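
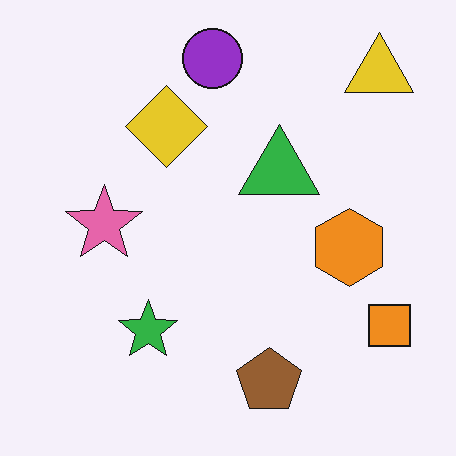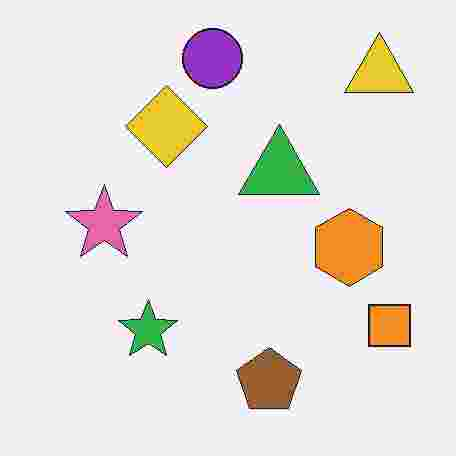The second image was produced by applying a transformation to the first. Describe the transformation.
It was degraded with heavy JPEG compression.

Blocky 8×8 compression artifacts appear around shape edges and the flat background shows ringing — characteristic JPEG degradation.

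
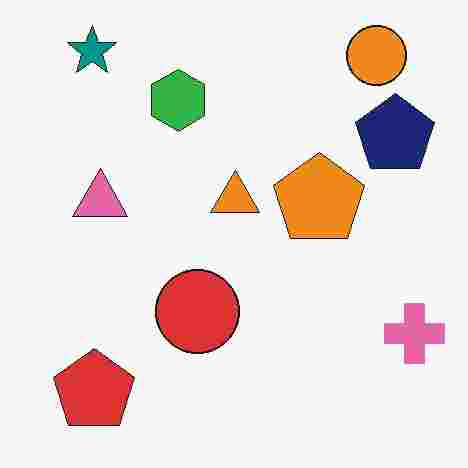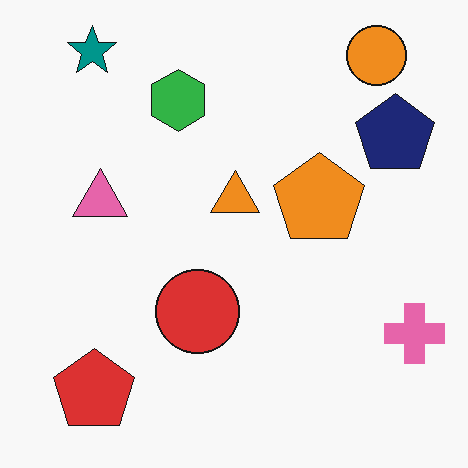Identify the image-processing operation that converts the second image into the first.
The first image is the second heavily JPEG-compressed with obvious blocking artifacts.

Blocky 8×8 compression artifacts appear around shape edges and the flat background shows ringing — characteristic JPEG degradation.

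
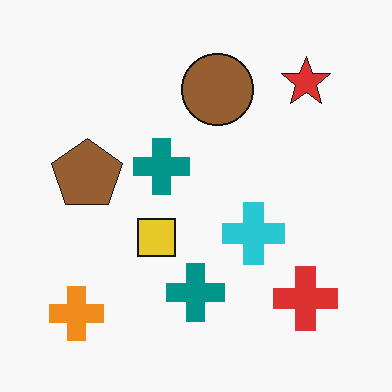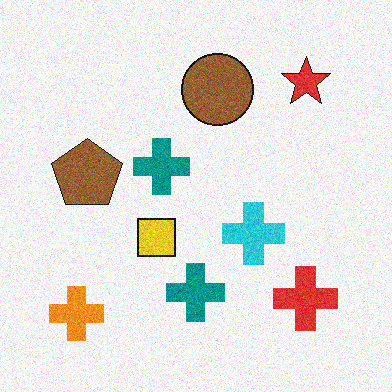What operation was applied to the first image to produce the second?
The image was degraded with moderate additive noise.

Random speckle covers the whole image, including the flat background.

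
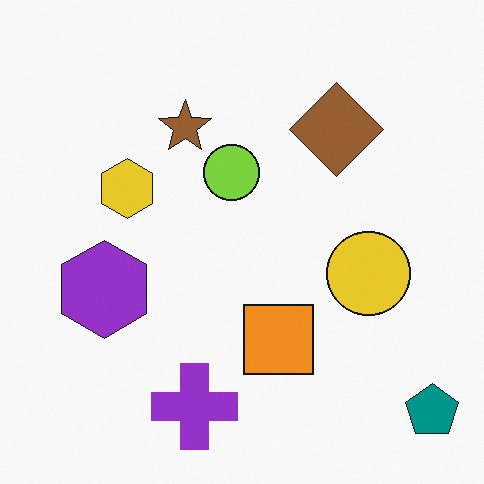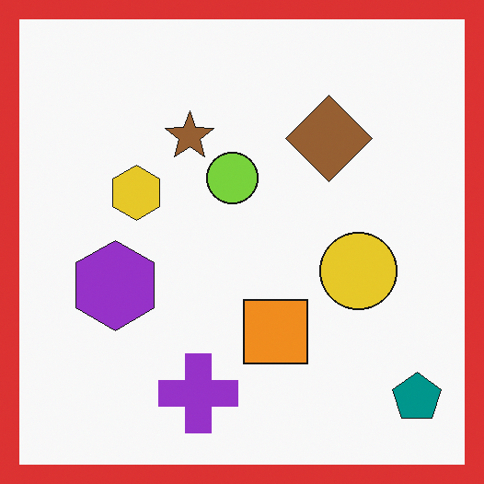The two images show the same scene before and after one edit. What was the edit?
The second image is the first framed with a red border.

A solid red frame runs around the edge of the second image, with the content slightly shrunk inside it.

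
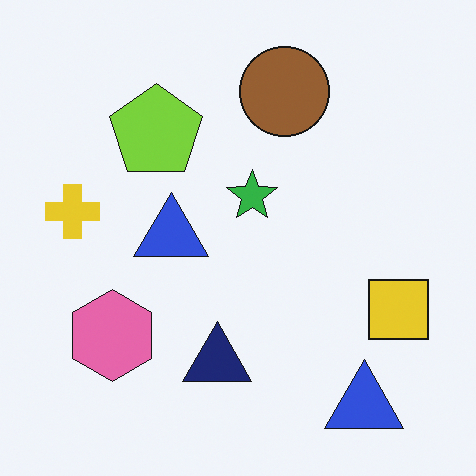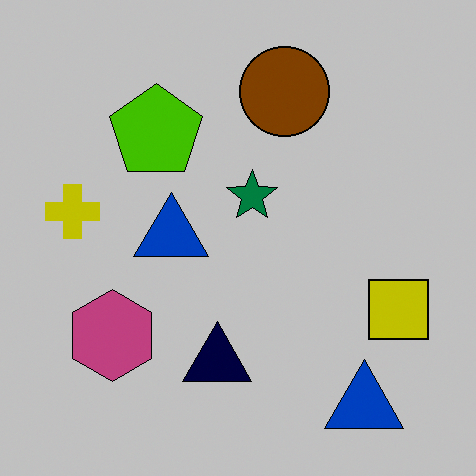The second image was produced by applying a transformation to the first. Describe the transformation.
The transformation is: aggressively posterized.

Each flat color has snapped to a coarser quantized level — most visibly, the near-white background has dropped to a flat grey.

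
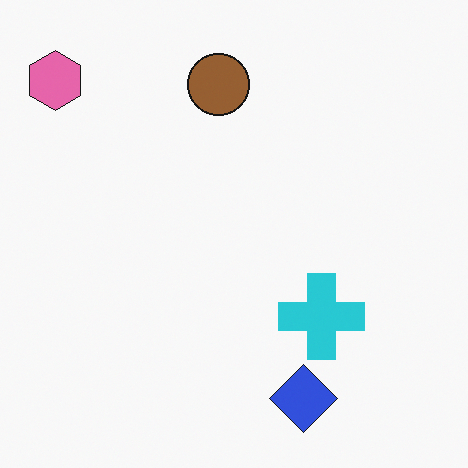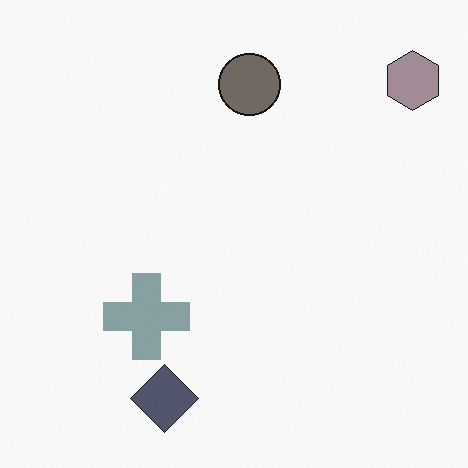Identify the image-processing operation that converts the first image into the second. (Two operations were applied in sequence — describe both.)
The transformation is: made much more muted (saturation change), then flipped horizontally (left ↔ right).

All colors are more muted and greyish — a global saturation change. The pink hexagon is in the top-left of the first image and the top-right of the second — shapes on opposite sides of the vertical midline have swapped in a mirror flip.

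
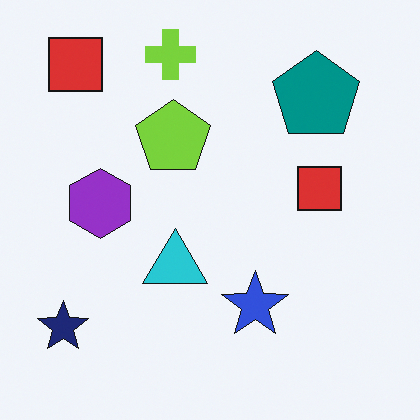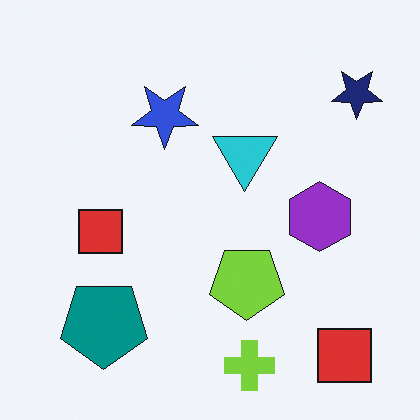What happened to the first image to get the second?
The image was rotated 180°.

The navy star sits in the bottom-left of the first image and the top-right of the second — consistent with a whole-image 180° rotation.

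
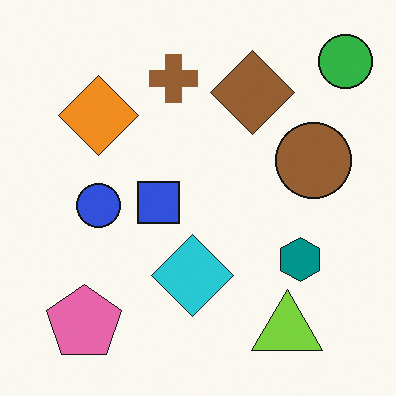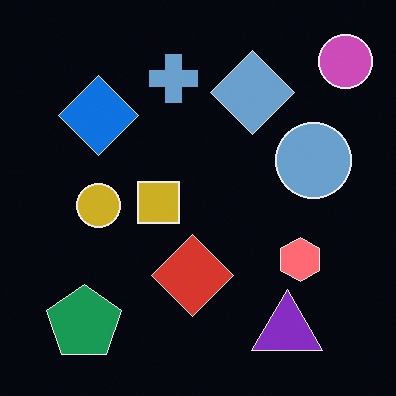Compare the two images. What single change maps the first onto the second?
The transformation is: color-inverted (negative).

The light background has become dark and every shape's color is its complement — a photographic negative.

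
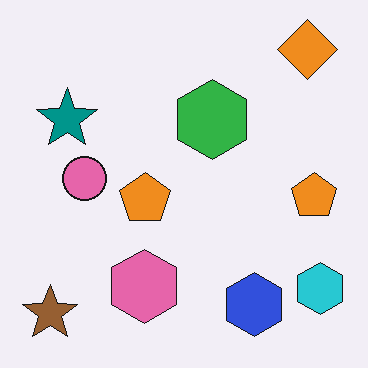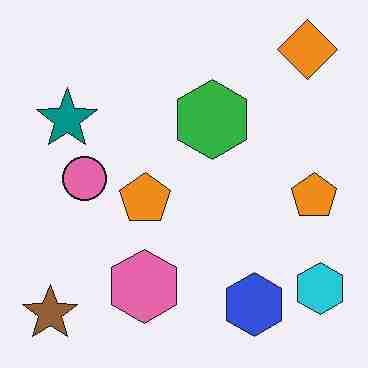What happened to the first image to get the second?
Heavily JPEG-compressed with obvious blocking artifacts.

Blocky 8×8 compression artifacts appear around shape edges and the flat background shows ringing — characteristic JPEG degradation.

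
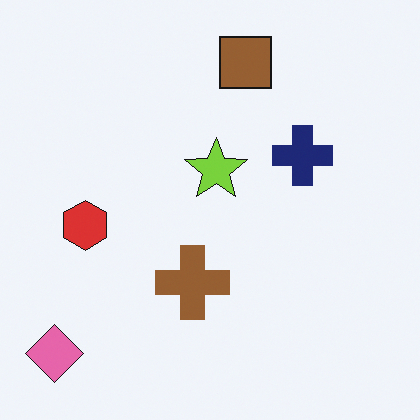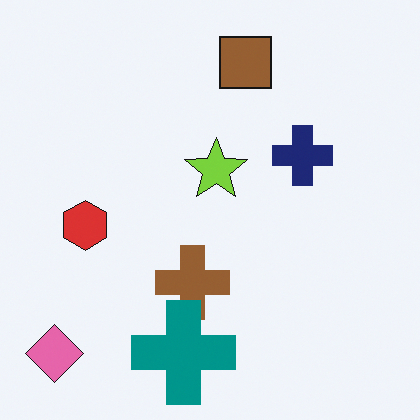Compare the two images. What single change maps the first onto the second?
This is the original image overlaid with an additional teal cross.

A teal cross appears in the second image that is absent from the first.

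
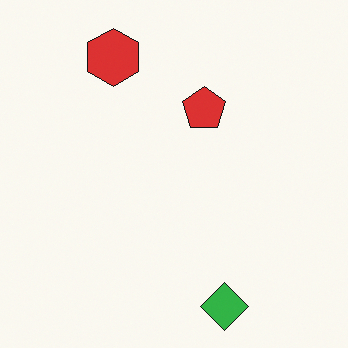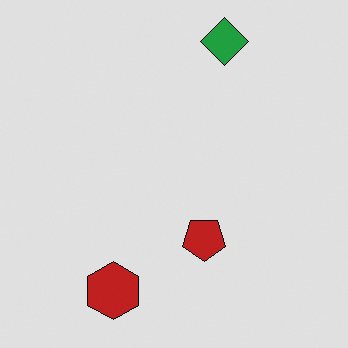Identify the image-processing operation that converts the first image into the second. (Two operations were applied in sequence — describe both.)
Flipped vertically (top ↔ bottom), then moderately posterized.

The green diamond is in the bottom of the first image and the top of the second — shapes on opposite sides of the horizontal midline have swapped in a mirror flip. Each flat color has snapped to a coarser quantized level — most visibly, the near-white background has dropped to a flat grey.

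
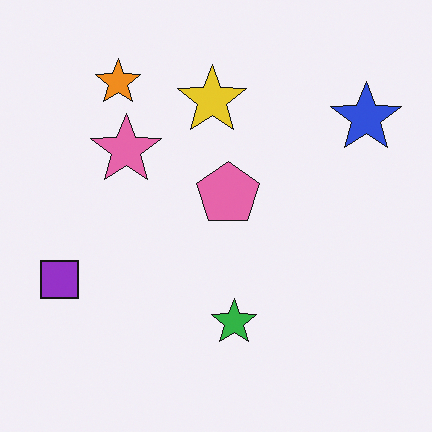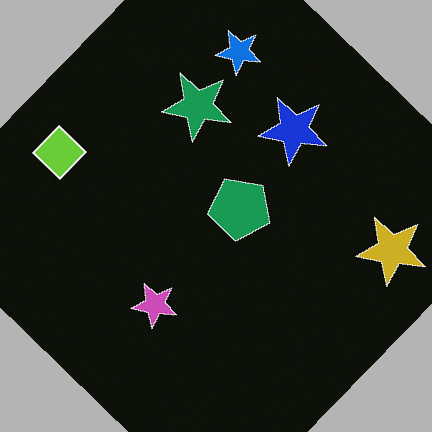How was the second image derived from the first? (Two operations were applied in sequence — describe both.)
This is the original image color-inverted (negative), then rotated clockwise by a large amount — several tens of degrees.

The light background has become dark and every shape's color is its complement — a photographic negative. Every shape is tilted by the same angle and the image corners show triangular fill wedges — a whole-image rotation by a non-right angle.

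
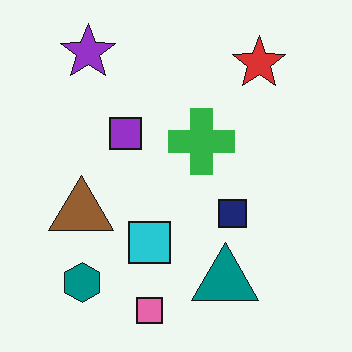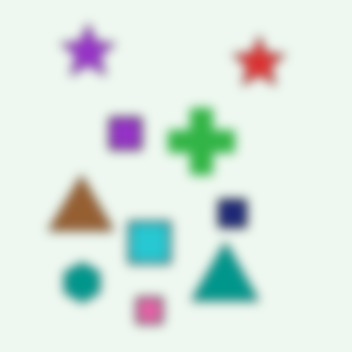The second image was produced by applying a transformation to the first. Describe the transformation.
The image was strongly gaussian-blurred.

Shape edges and outlines are uniformly softened across the whole image.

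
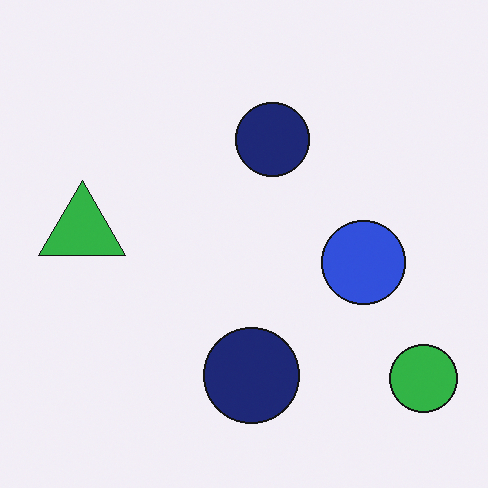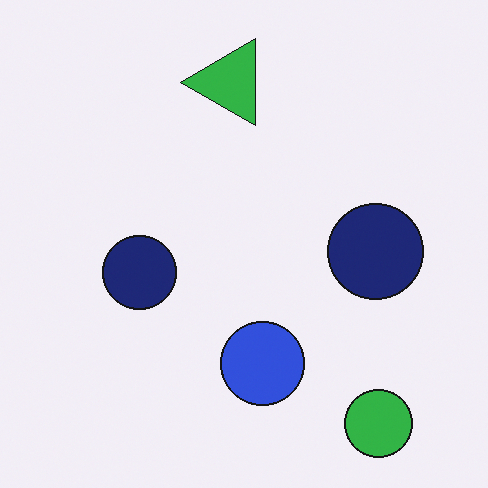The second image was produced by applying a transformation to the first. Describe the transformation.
The second image is the first transposed (reflected across the top-left ↔ bottom-right diagonal).

Shapes have swapped their row and column positions — what was in the top-right is now in the bottom-left — a diagonal reflection.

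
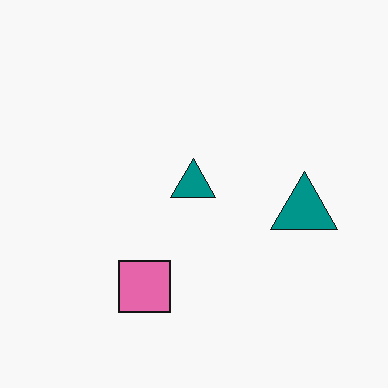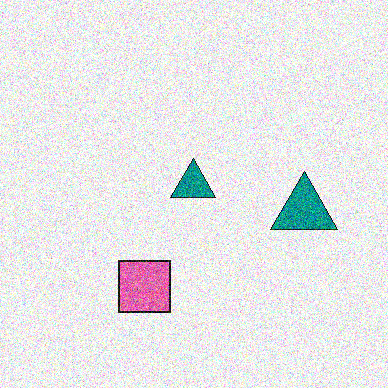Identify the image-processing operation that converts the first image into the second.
It was degraded with strong gaussian noise.

Random speckle covers the whole image, including the flat background.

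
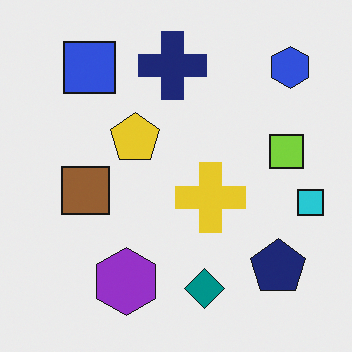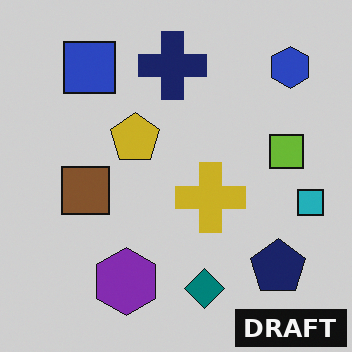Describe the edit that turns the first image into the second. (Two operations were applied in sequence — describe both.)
It was darkened a little, then watermarked with the text "DRAFT" in the lower-right corner.

Every pixel — background and shapes alike — is uniformly darkened. A dark label reading "DRAFT" appears in the lower-right corner.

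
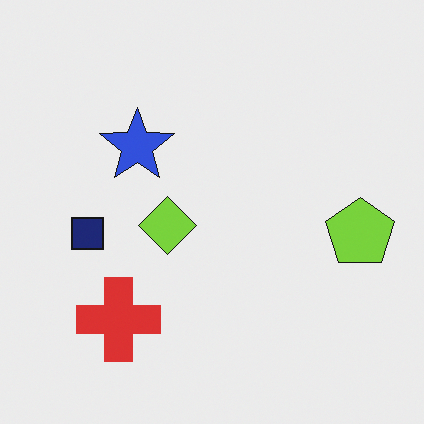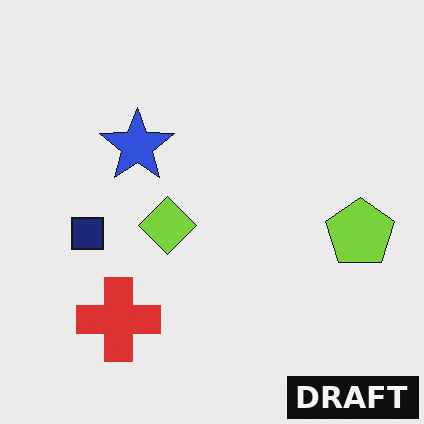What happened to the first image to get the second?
The second image is the first watermarked with the text "DRAFT" in the lower-right corner.

A dark label reading "DRAFT" appears in the lower-right corner.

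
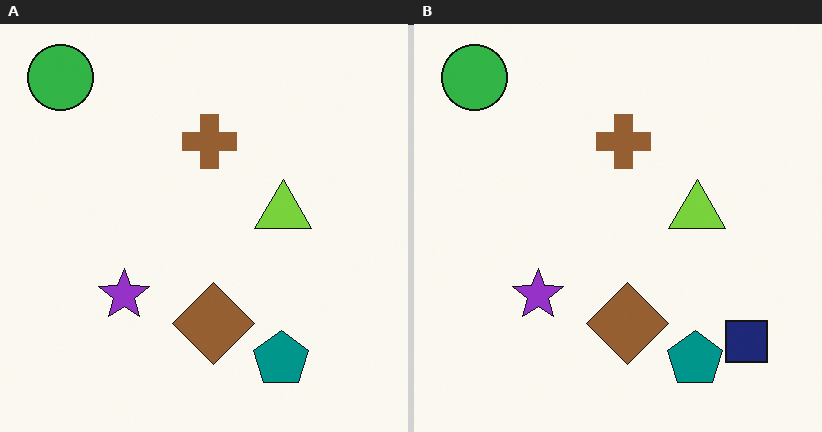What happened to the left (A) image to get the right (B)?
The transformation is: overlaid with an additional navy square.

A navy square appears in the right (B) image that is absent from the left (A).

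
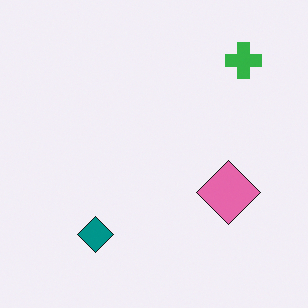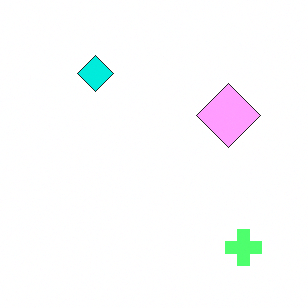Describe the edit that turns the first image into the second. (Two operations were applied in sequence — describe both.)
The transformation is: flipped vertically (top ↔ bottom), then substantially brightened.

The green cross is in the top-right of the first image and the bottom-right of the second — shapes on opposite sides of the horizontal midline have swapped in a mirror flip. Every pixel — background and shapes alike — is uniformly brightened.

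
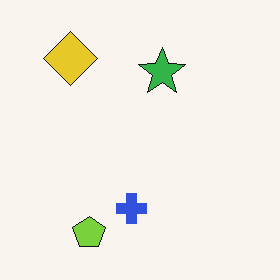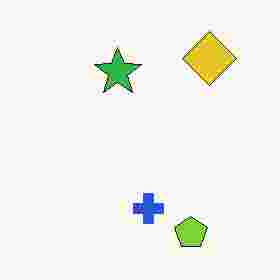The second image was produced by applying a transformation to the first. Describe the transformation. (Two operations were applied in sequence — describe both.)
The second image is the first degraded with heavy JPEG compression, then flipped horizontally (left ↔ right).

Blocky 8×8 compression artifacts appear around shape edges and the flat background shows ringing — characteristic JPEG degradation. The yellow diamond is in the top-left of the first image and the top-right of the second — shapes on opposite sides of the vertical midline have swapped in a mirror flip.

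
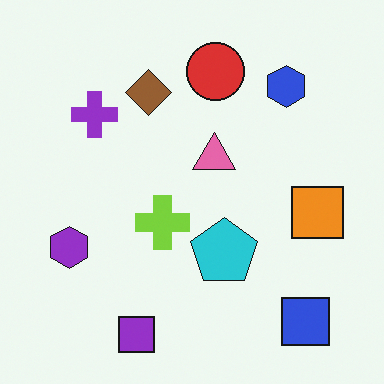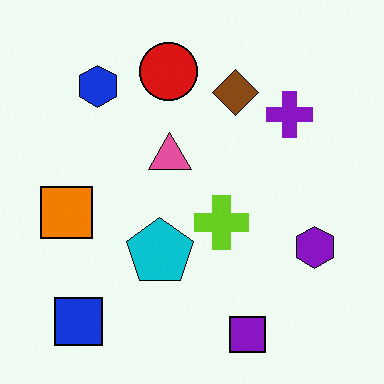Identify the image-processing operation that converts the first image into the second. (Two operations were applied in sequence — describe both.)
It was given slightly increased contrast, then flipped horizontally (left ↔ right).

Tones are pushed away from mid-grey across the whole image — a global contrast change. The orange square is in the right of the first image and the left of the second — shapes on opposite sides of the vertical midline have swapped in a mirror flip.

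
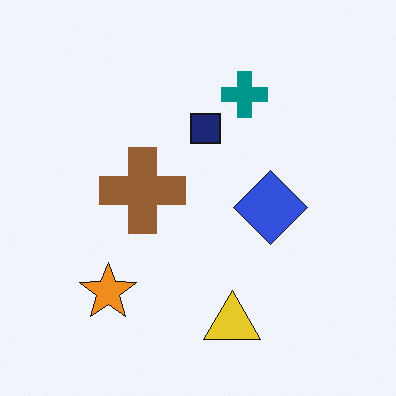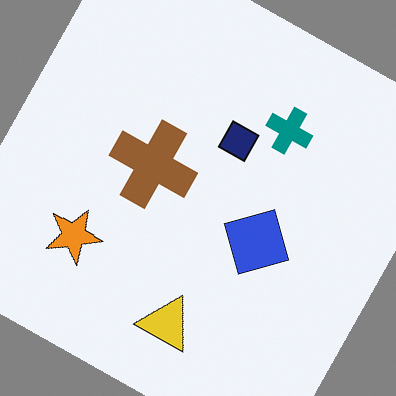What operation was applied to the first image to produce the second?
It was rotated clockwise by a moderate amount.

Every shape is tilted by the same angle and the image corners show triangular fill wedges — a whole-image rotation by a non-right angle.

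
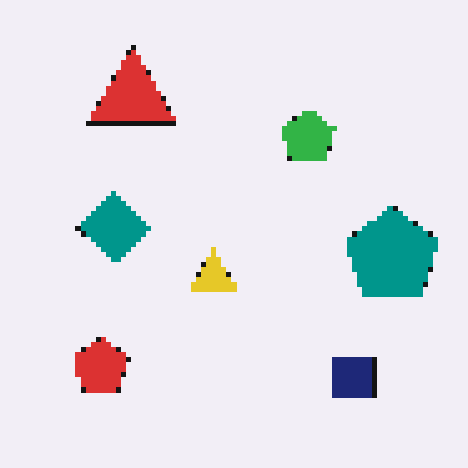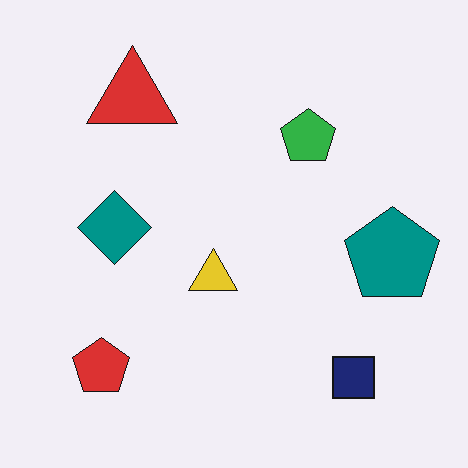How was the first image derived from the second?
Mildly pixelated.

Shapes are reduced to large square blocks; fine edges and outlines are lost — a downscale-then-upscale (mosaic) effect.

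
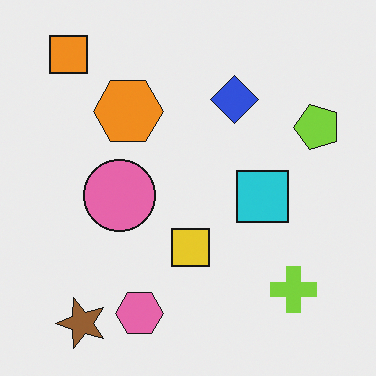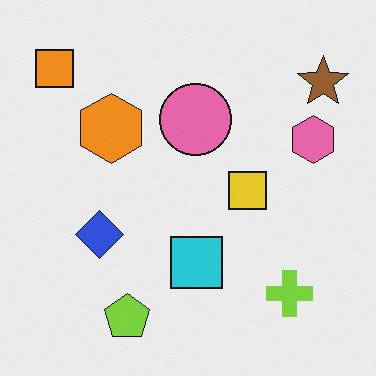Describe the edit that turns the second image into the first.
The image was transposed (reflected across the top-left ↔ bottom-right diagonal).

Shapes have swapped their row and column positions — what was in the top-right is now in the bottom-left — a diagonal reflection.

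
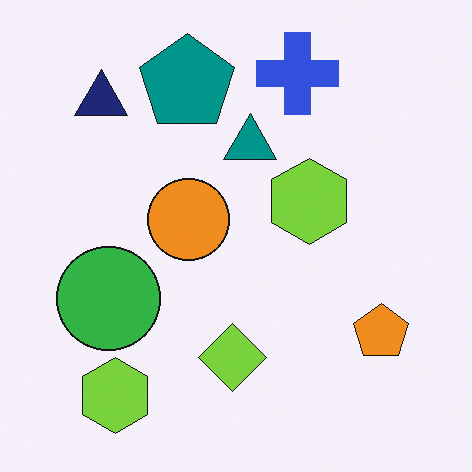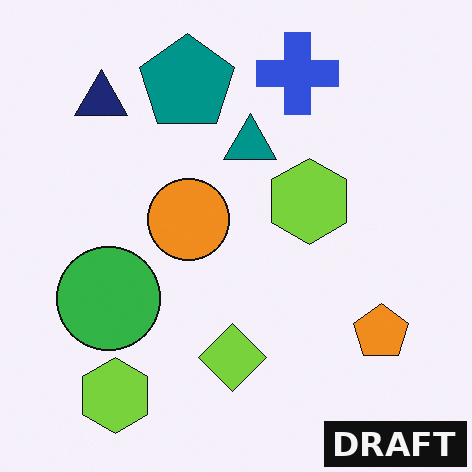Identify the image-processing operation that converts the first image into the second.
The second image is the first watermarked with the text "DRAFT" in the lower-right corner.

A dark label reading "DRAFT" appears in the lower-right corner.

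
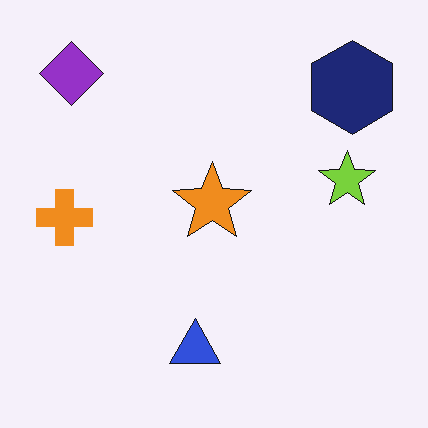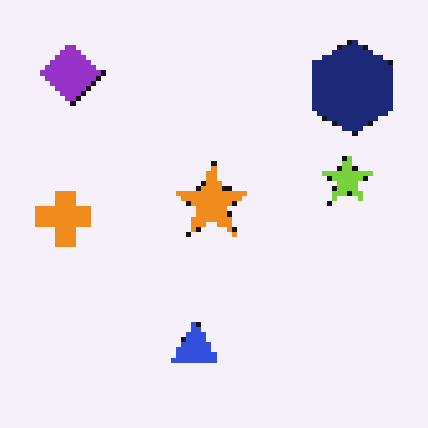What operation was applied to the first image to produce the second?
The image was lightly pixelated (a mild mosaic effect).

Shapes are reduced to large square blocks; fine edges and outlines are lost — a downscale-then-upscale (mosaic) effect.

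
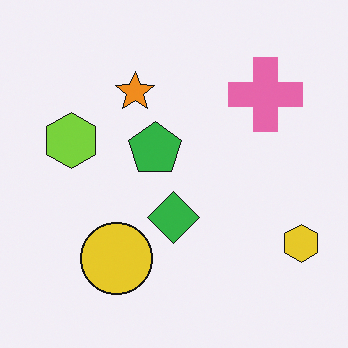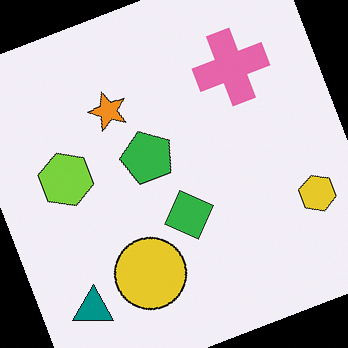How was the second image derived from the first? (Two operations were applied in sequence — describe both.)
This is the original image rotated counter-clockwise by a clearly visible amount, then overlaid with an additional teal triangle.

Every shape is tilted by the same angle and the image corners show triangular fill wedges — a whole-image rotation by a non-right angle. A teal triangle appears in the second image that is absent from the first.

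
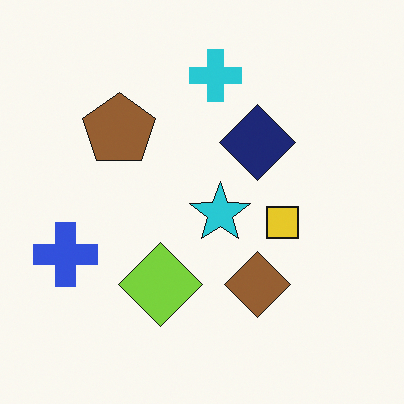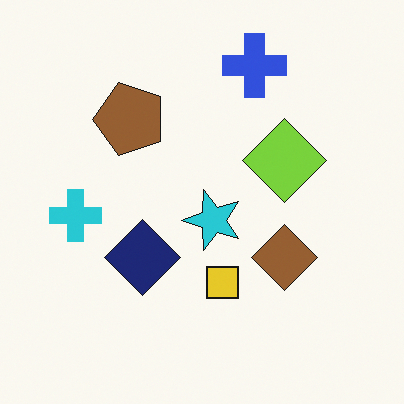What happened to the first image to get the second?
The second image is the first transposed (reflected across the top-left ↔ bottom-right diagonal).

Shapes have swapped their row and column positions — what was in the top-right is now in the bottom-left — a diagonal reflection.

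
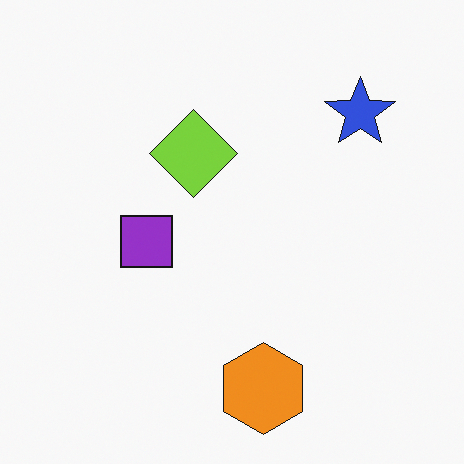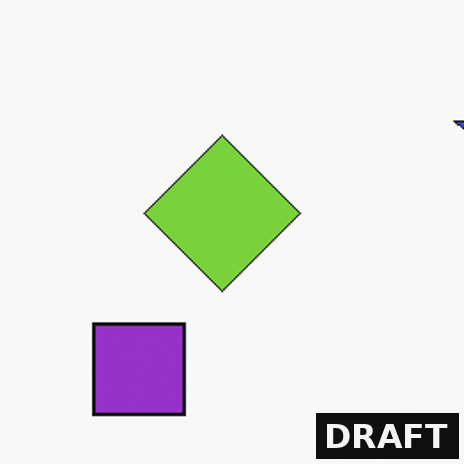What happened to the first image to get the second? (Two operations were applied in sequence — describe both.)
It was cropped tightly and scaled back up, then watermarked with the text "DRAFT" in the lower-right corner.

The visible shapes are larger and the field of view is narrower; shapes near the original edges may be partly or wholly outside the frame — a crop-and-rescale. A dark label reading "DRAFT" appears in the lower-right corner.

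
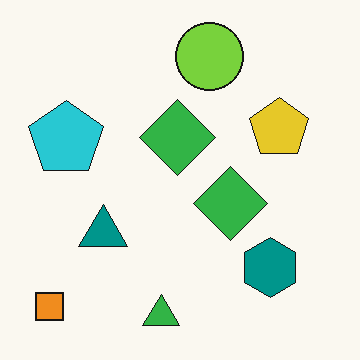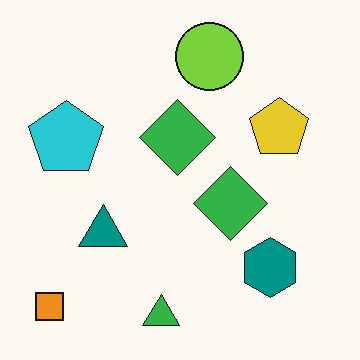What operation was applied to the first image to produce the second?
The second image is the first given moderate JPEG compression.

Blocky 8×8 compression artifacts appear around shape edges and the flat background shows ringing — characteristic JPEG degradation.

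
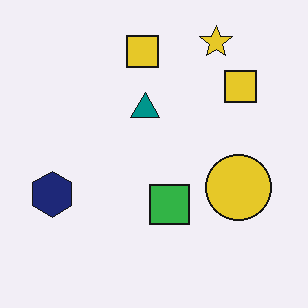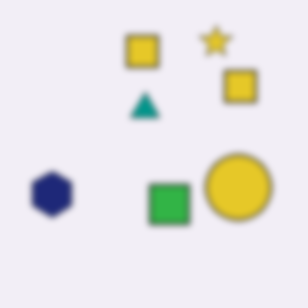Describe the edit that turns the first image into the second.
The second image is the first noticeably gaussian-blurred.

Shape edges and outlines are uniformly softened across the whole image.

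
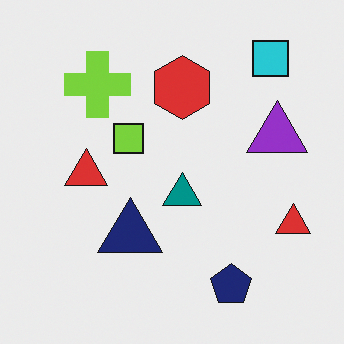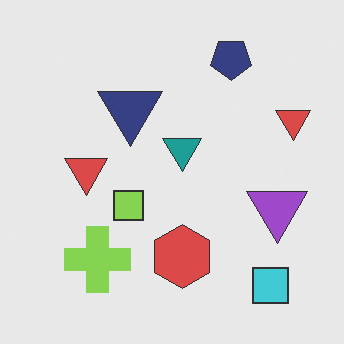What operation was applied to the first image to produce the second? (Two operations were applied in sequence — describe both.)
Given slightly reduced contrast, then flipped vertically (top ↔ bottom).

Tones are pushed toward mid-grey across the whole image — a global contrast change. The cyan square is in the top-right of the first image and the bottom-right of the second — shapes on opposite sides of the horizontal midline have swapped in a mirror flip.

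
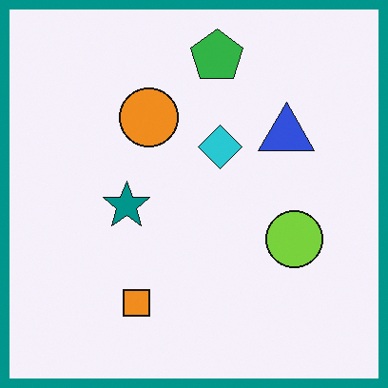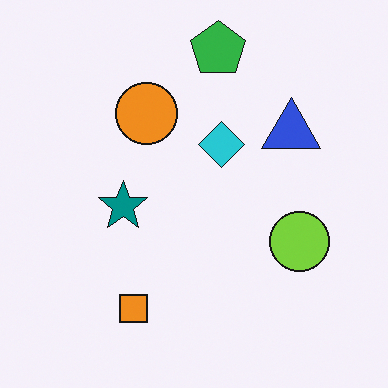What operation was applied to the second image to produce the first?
The image was framed with a teal border.

A solid teal frame runs around the edge of the first image, with the content slightly shrunk inside it.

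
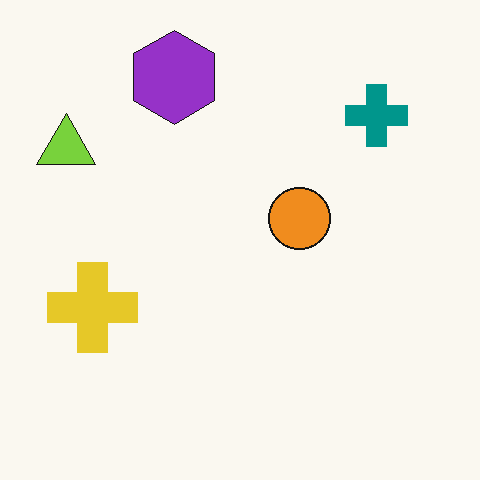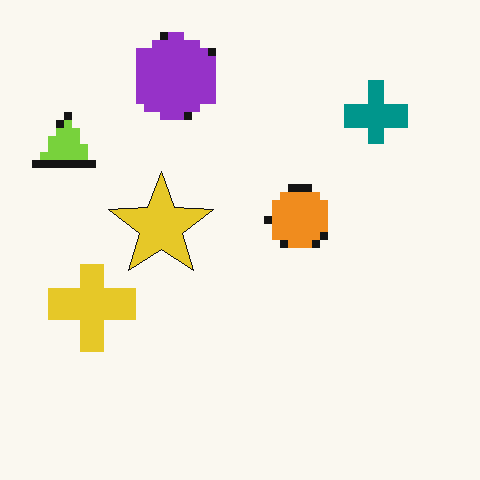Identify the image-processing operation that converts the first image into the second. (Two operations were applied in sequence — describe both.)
The second image is the first pixelated into visible square blocks, then overlaid with an additional yellow star.

Shapes are reduced to large square blocks; fine edges and outlines are lost — a downscale-then-upscale (mosaic) effect. A yellow star appears in the second image that is absent from the first.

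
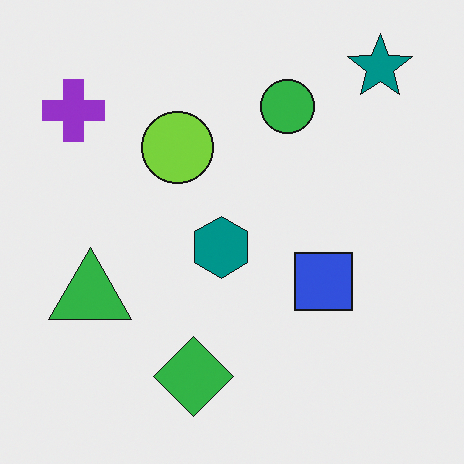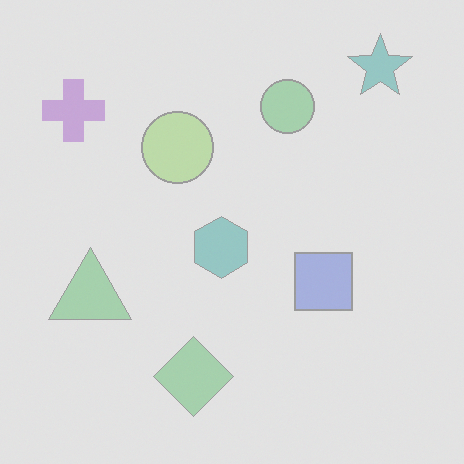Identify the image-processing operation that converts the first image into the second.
It was given much lower contrast.

Tones are pushed toward mid-grey across the whole image — a global contrast change.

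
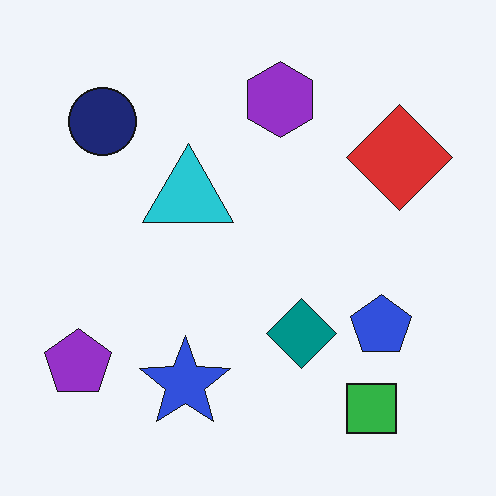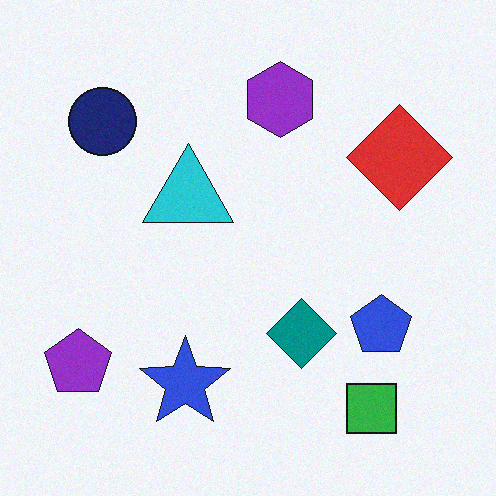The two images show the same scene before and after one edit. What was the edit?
It was degraded with a light layer of grain.

Random speckle covers the whole image, including the flat background.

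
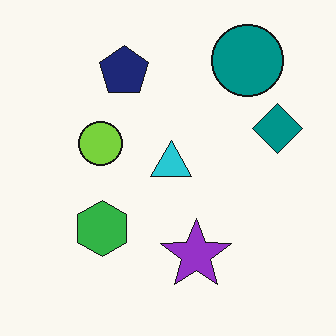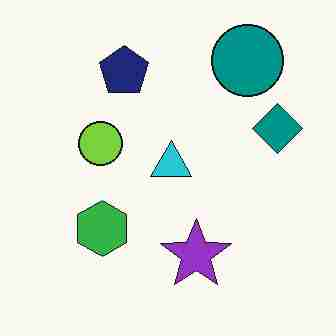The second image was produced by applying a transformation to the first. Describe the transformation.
The image was heavily JPEG-compressed with obvious blocking artifacts.

Blocky 8×8 compression artifacts appear around shape edges and the flat background shows ringing — characteristic JPEG degradation.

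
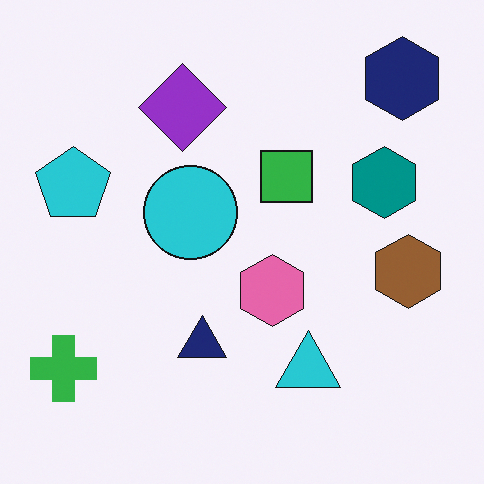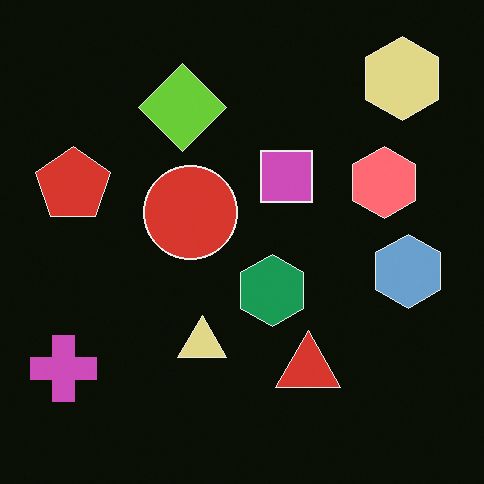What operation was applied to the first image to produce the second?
The second image is the first color-inverted (negative).

The light background has become dark and every shape's color is its complement — a photographic negative.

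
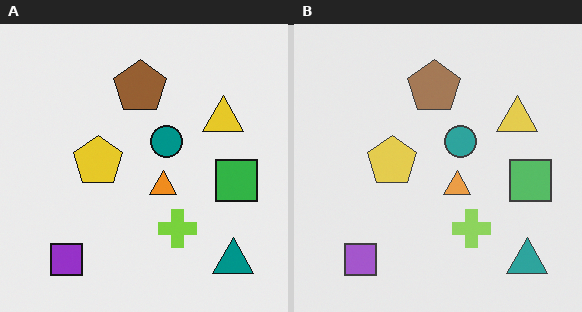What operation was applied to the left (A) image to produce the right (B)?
The image was given slightly reduced contrast.

Tones are pushed toward mid-grey across the whole image — a global contrast change.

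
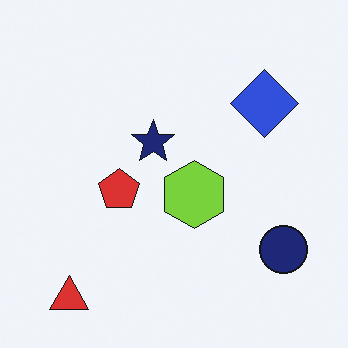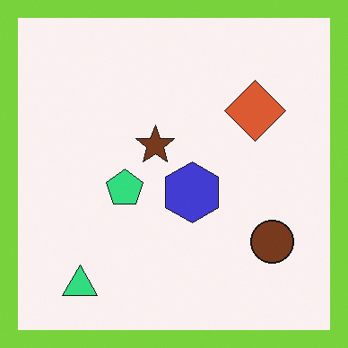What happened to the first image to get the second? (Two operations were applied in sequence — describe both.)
The image was hue-shifted by a moderate amount, then framed with a lime border.

Every shape's color has rotated by the same amount around the hue wheel — a uniform hue shift. A solid lime frame runs around the edge of the second image, with the content slightly shrunk inside it.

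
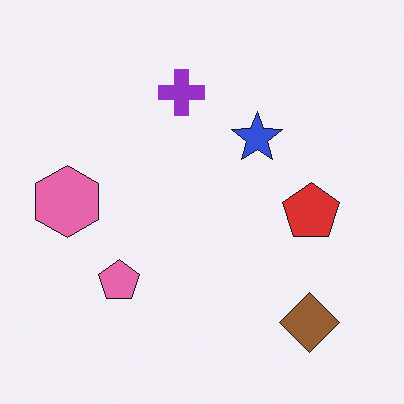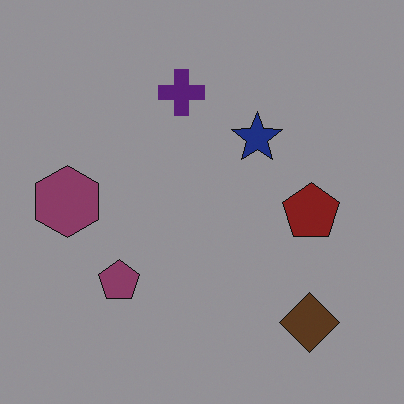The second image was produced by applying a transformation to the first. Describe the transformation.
The transformation is: noticeably darkened.

Every pixel — background and shapes alike — is uniformly darkened.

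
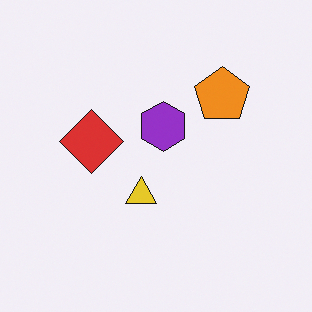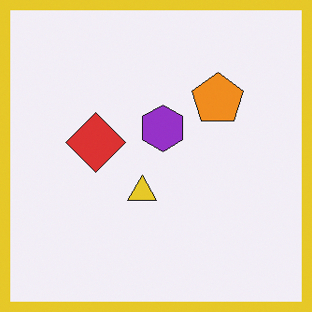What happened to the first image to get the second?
The second image is the first framed with a yellow border.

A solid yellow frame runs around the edge of the second image, with the content slightly shrunk inside it.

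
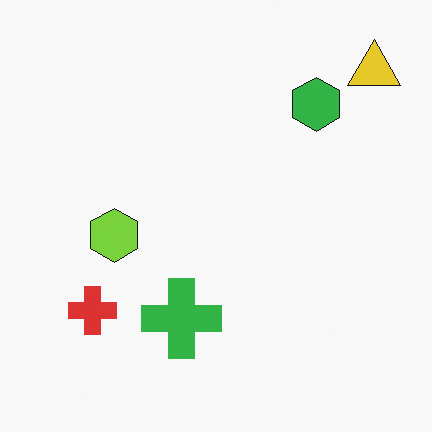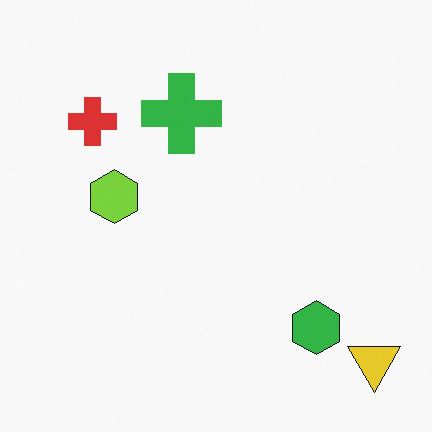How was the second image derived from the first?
Flipped vertically (top ↔ bottom).

The yellow triangle is in the top-right of the first image and the bottom-right of the second — shapes on opposite sides of the horizontal midline have swapped in a mirror flip.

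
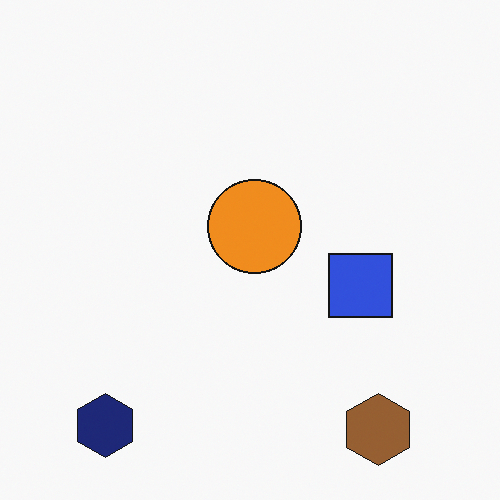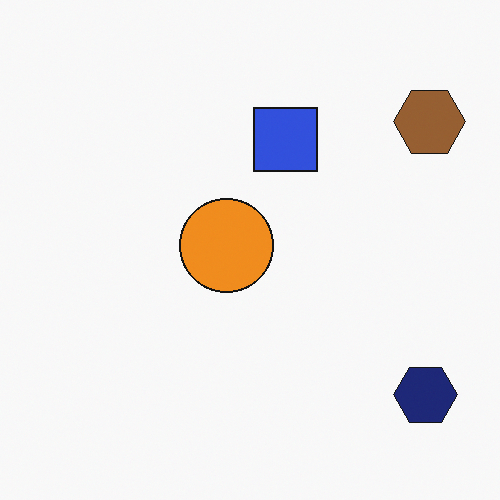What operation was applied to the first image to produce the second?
This is the original image rotated 90° counter-clockwise.

The navy hexagon sits in the bottom-left of the first image and the bottom-right of the second — consistent with a whole-image 90° counter-clockwise rotation.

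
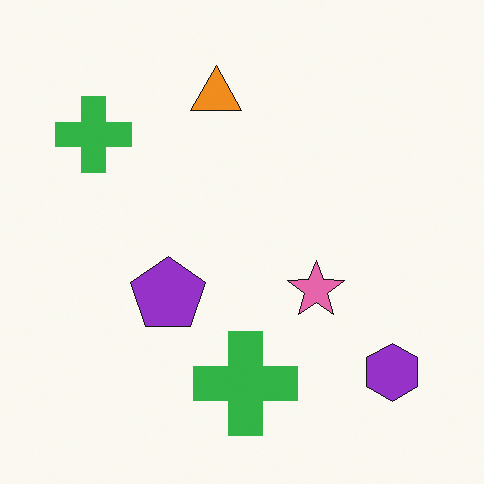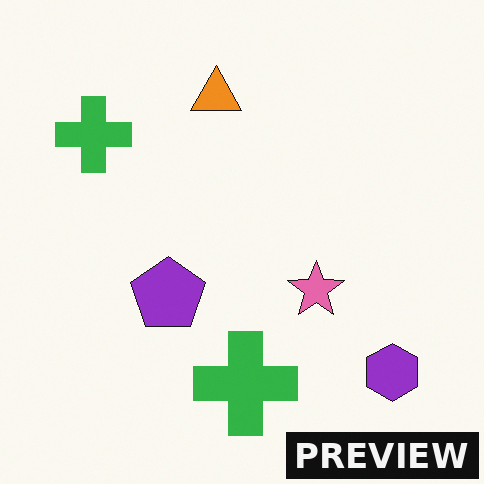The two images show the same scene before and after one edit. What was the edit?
The image was watermarked with the text "PREVIEW" in the lower-right corner.

A dark label reading "PREVIEW" appears in the lower-right corner.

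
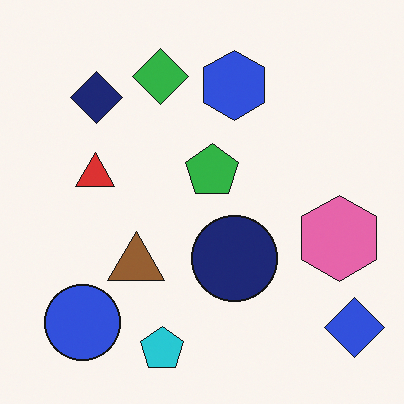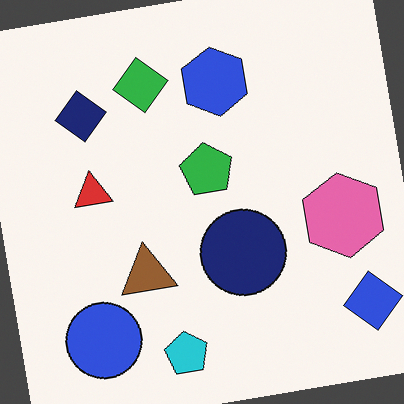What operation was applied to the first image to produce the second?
Rotated counter-clockwise by a slight angle.

Every shape is tilted by the same angle and the image corners show triangular fill wedges — a whole-image rotation by a non-right angle.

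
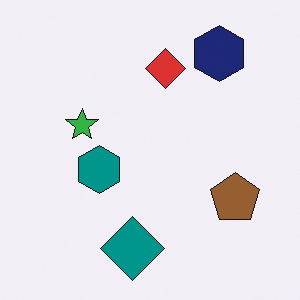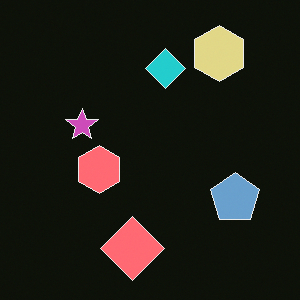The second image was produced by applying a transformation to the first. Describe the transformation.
Color-inverted (negative).

The light background has become dark and every shape's color is its complement — a photographic negative.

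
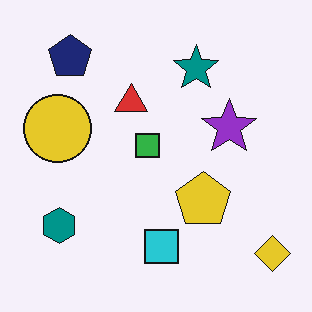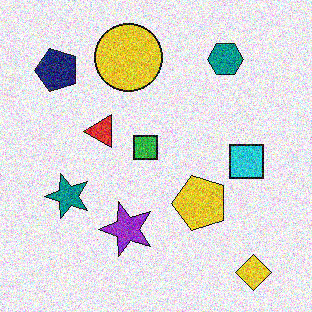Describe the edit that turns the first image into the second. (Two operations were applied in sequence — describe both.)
Transposed (reflected across the top-left ↔ bottom-right diagonal), then degraded with a thick layer of grain.

Shapes have swapped their row and column positions — what was in the top-right is now in the bottom-left — a diagonal reflection. Random speckle covers the whole image, including the flat background.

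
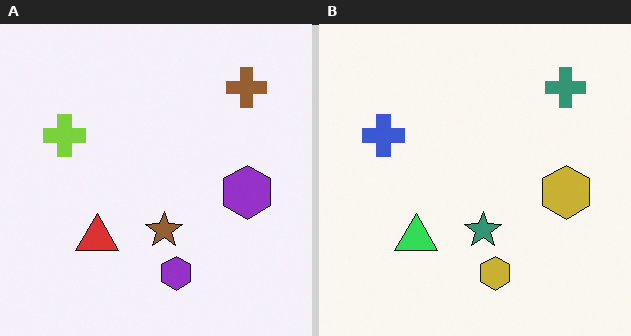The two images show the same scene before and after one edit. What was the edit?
The right (B) image is the left (A) hue-shifted through roughly a third of the color wheel.

Every shape's color has rotated by the same amount around the hue wheel — a uniform hue shift.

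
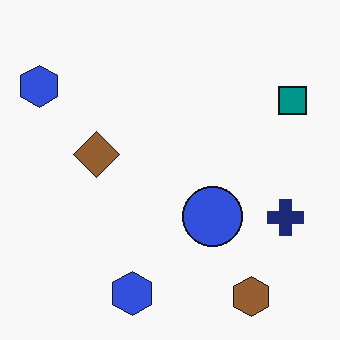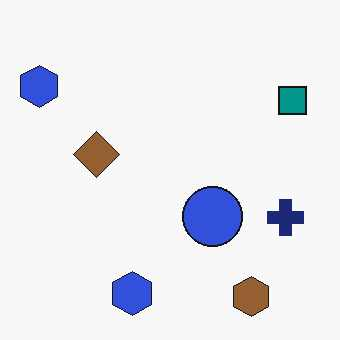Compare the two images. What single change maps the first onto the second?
The second image is the first given moderate JPEG compression.

Blocky 8×8 compression artifacts appear around shape edges and the flat background shows ringing — characteristic JPEG degradation.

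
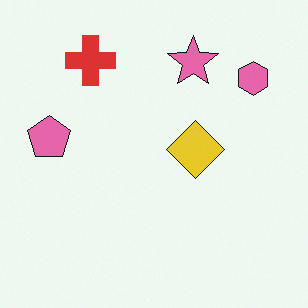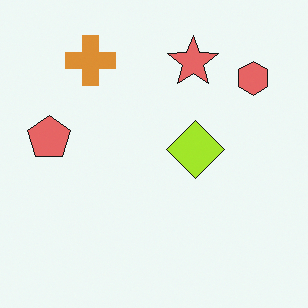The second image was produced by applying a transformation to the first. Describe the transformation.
The image was hue-shifted by a small amount.

Every shape's color has rotated by the same amount around the hue wheel — a uniform hue shift.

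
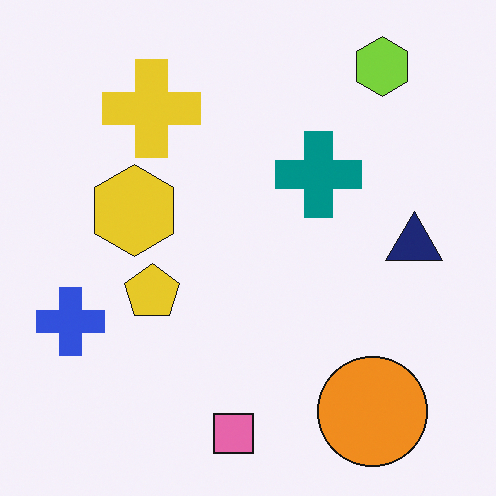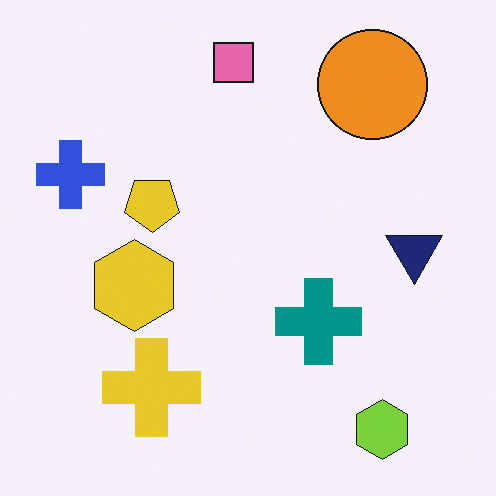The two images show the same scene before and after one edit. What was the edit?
This is the original image flipped vertically (top ↔ bottom).

The pink square is in the bottom of the first image and the top of the second — shapes on opposite sides of the horizontal midline have swapped in a mirror flip.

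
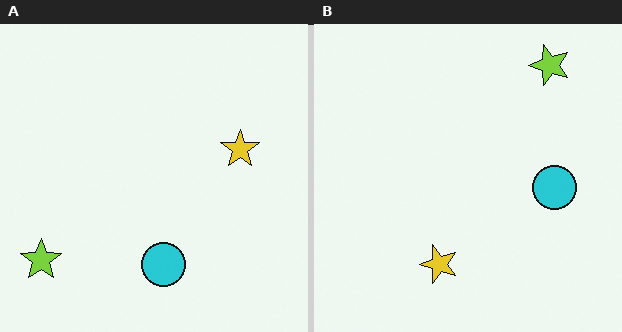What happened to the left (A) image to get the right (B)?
Transposed (reflected across the top-left ↔ bottom-right diagonal).

Shapes have swapped their row and column positions — what was in the top-right is now in the bottom-left — a diagonal reflection.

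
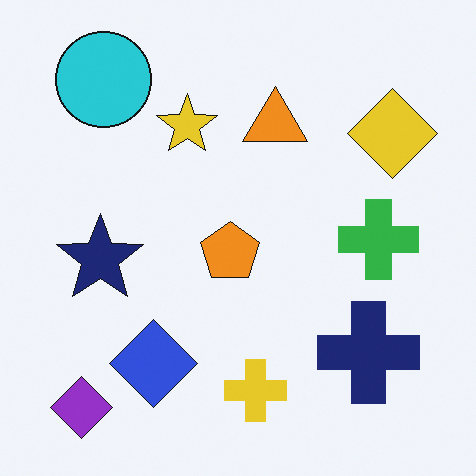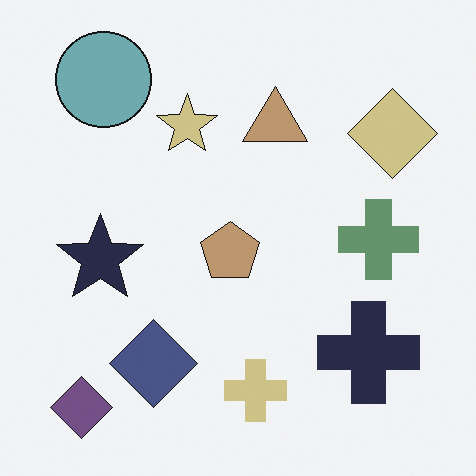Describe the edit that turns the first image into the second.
Heavily desaturated.

All colors are more muted and greyish — a global saturation change.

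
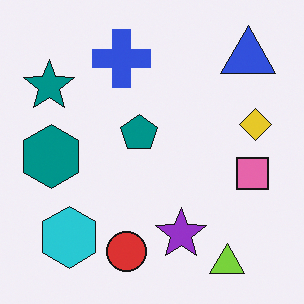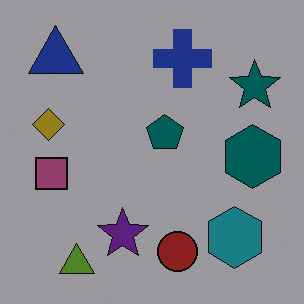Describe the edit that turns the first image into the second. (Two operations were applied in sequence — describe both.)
The transformation is: darkened a lot, then flipped horizontally (left ↔ right).

Every pixel — background and shapes alike — is uniformly darkened. The teal star is in the top-left of the first image and the top-right of the second — shapes on opposite sides of the vertical midline have swapped in a mirror flip.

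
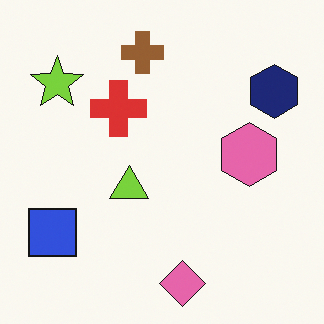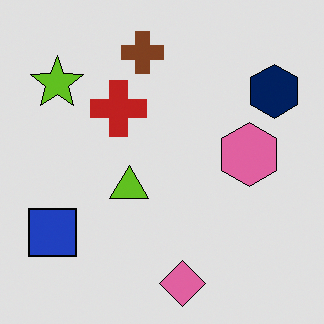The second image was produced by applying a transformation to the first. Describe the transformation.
This is the original image moderately posterized.

Each flat color has snapped to a coarser quantized level — most visibly, the near-white background has dropped to a flat grey.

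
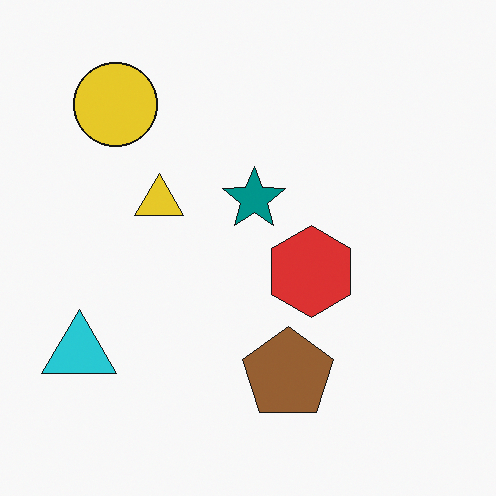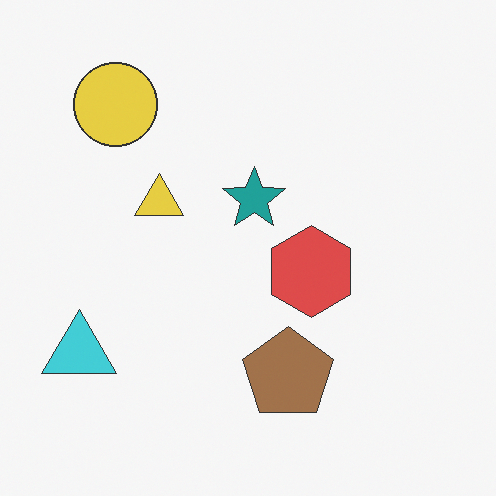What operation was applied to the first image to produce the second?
It was given slightly reduced contrast.

Tones are pushed toward mid-grey across the whole image — a global contrast change.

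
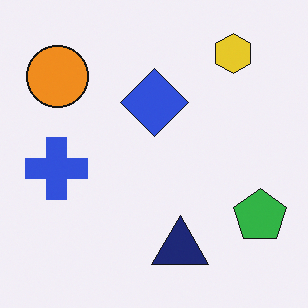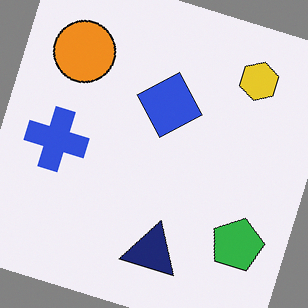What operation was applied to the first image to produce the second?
The image was rotated clockwise by a clearly visible amount.

Every shape is tilted by the same angle and the image corners show triangular fill wedges — a whole-image rotation by a non-right angle.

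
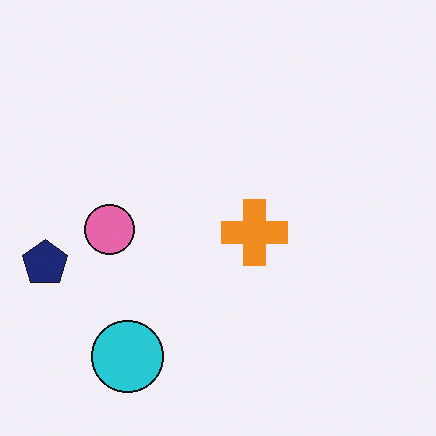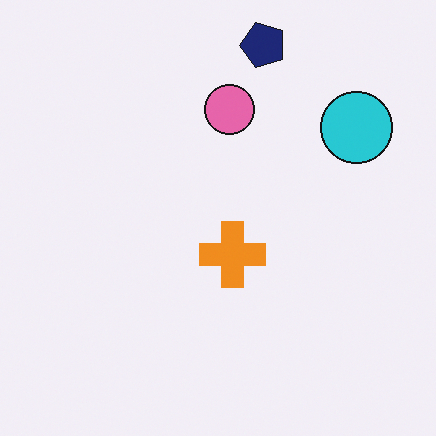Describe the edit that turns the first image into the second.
It was transposed (reflected across the top-left ↔ bottom-right diagonal).

Shapes have swapped their row and column positions — what was in the top-right is now in the bottom-left — a diagonal reflection.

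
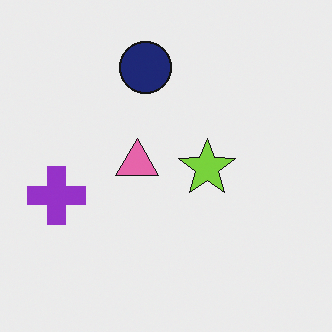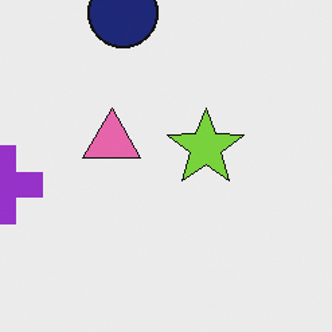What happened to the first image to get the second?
It was cropped slightly and scaled back up.

The visible shapes are larger and the field of view is narrower; shapes near the original edges may be partly or wholly outside the frame — a crop-and-rescale.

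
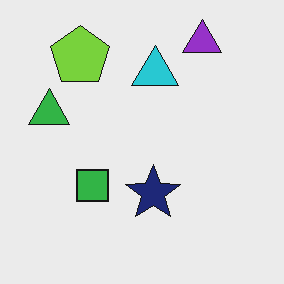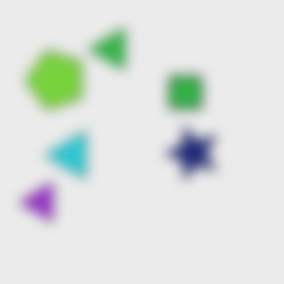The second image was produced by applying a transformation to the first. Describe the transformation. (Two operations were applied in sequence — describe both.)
The image was transposed (reflected across the top-left ↔ bottom-right diagonal), then heavily blurred.

Shapes have swapped their row and column positions — what was in the top-right is now in the bottom-left — a diagonal reflection. Shape edges and outlines are uniformly softened across the whole image.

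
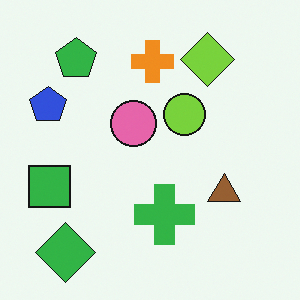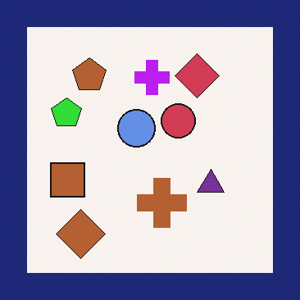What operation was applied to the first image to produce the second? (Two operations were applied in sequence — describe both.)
The transformation is: hue-shifted by a large amount, then framed with a navy border.

Every shape's color has rotated by the same amount around the hue wheel — a uniform hue shift. A solid navy frame runs around the edge of the second image, with the content slightly shrunk inside it.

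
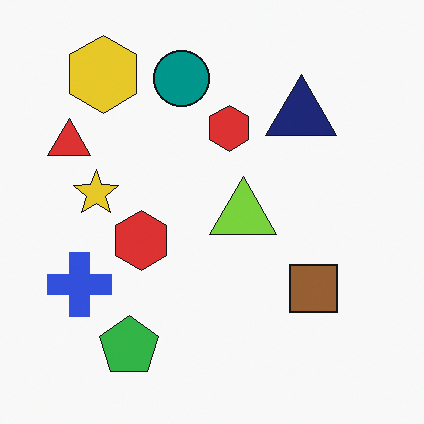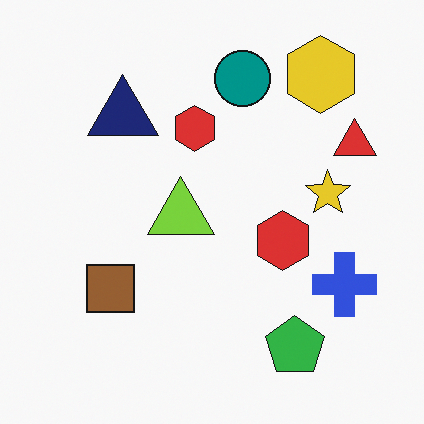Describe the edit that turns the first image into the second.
Flipped horizontally (left ↔ right).

The red triangle is in the left of the first image and the right of the second — shapes on opposite sides of the vertical midline have swapped in a mirror flip.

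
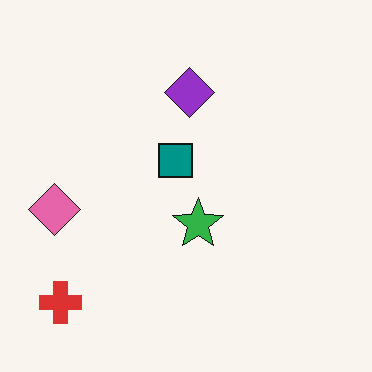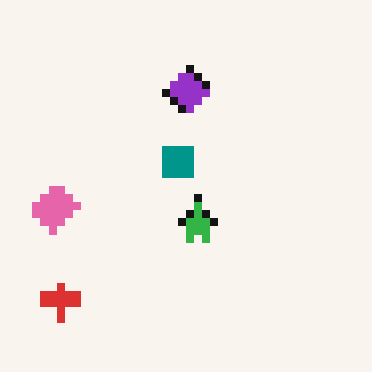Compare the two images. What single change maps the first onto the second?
It was moderately pixelated.

Shapes are reduced to large square blocks; fine edges and outlines are lost — a downscale-then-upscale (mosaic) effect.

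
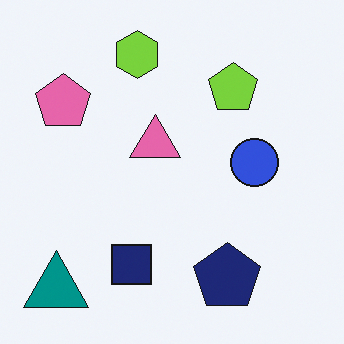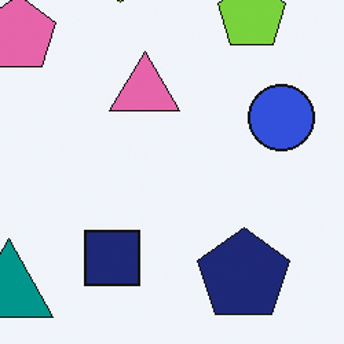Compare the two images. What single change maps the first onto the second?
The image was cropped slightly and scaled back up.

The visible shapes are larger and the field of view is narrower; shapes near the original edges may be partly or wholly outside the frame — a crop-and-rescale.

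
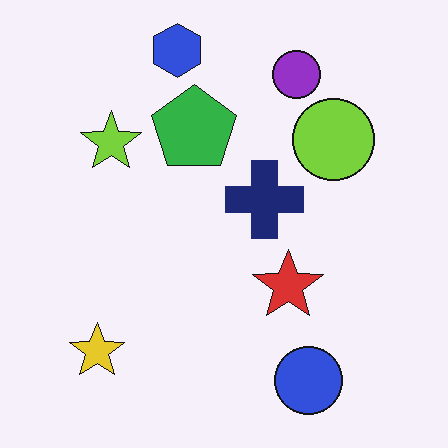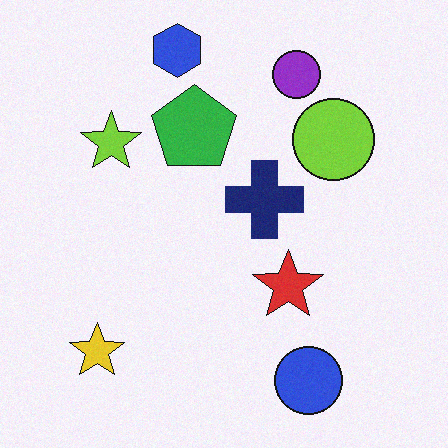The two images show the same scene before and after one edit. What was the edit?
This is the original image degraded with a light layer of grain.

Random speckle covers the whole image, including the flat background.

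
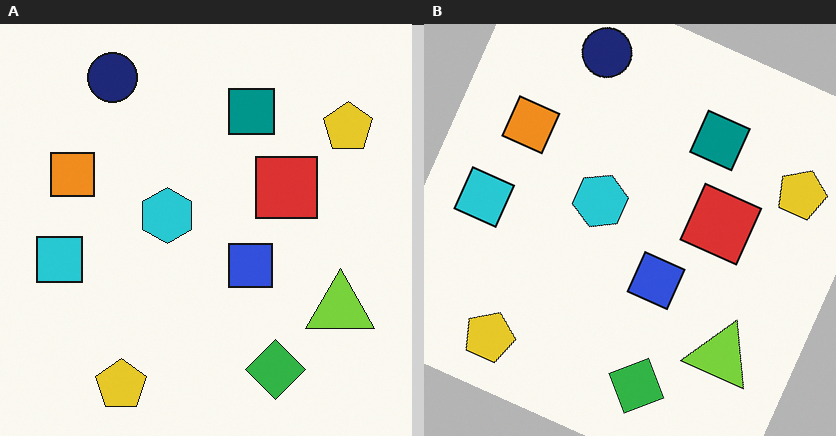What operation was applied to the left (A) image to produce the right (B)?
This is the original image rotated clockwise by a clearly visible amount.

Every shape is tilted by the same angle and the image corners show triangular fill wedges — a whole-image rotation by a non-right angle.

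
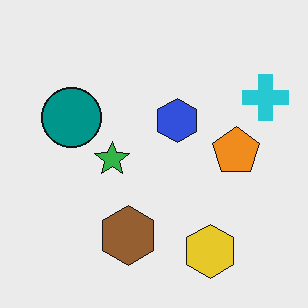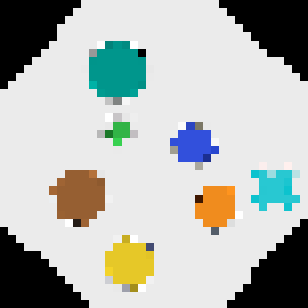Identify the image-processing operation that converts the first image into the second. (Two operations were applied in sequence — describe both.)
The second image is the first rotated clockwise by a large amount — several tens of degrees, then pixelated into visible square blocks.

Every shape is tilted by the same angle and the image corners show triangular fill wedges — a whole-image rotation by a non-right angle. Shapes are reduced to large square blocks; fine edges and outlines are lost — a downscale-then-upscale (mosaic) effect.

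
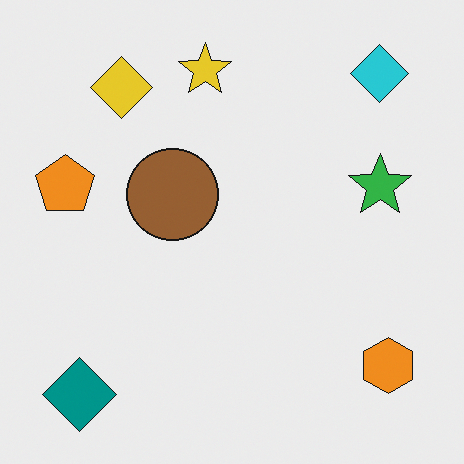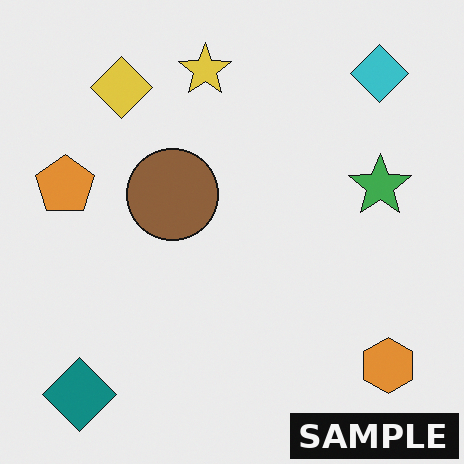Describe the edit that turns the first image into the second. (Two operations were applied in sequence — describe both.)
The second image is the first slightly desaturated, then watermarked with the text "SAMPLE" in the lower-right corner.

All colors are more muted and greyish — a global saturation change. A dark label reading "SAMPLE" appears in the lower-right corner.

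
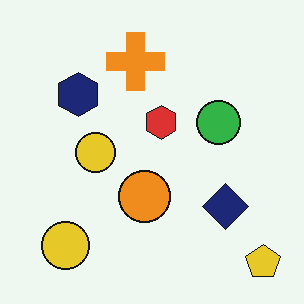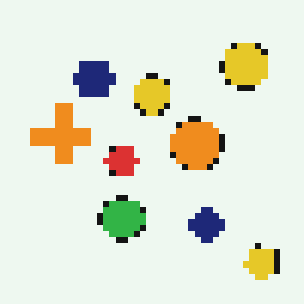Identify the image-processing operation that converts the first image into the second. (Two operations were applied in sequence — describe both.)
The transformation is: pixelated into visible square blocks, then transposed (reflected across the top-left ↔ bottom-right diagonal).

Shapes are reduced to large square blocks; fine edges and outlines are lost — a downscale-then-upscale (mosaic) effect. Shapes have swapped their row and column positions — what was in the top-right is now in the bottom-left — a diagonal reflection.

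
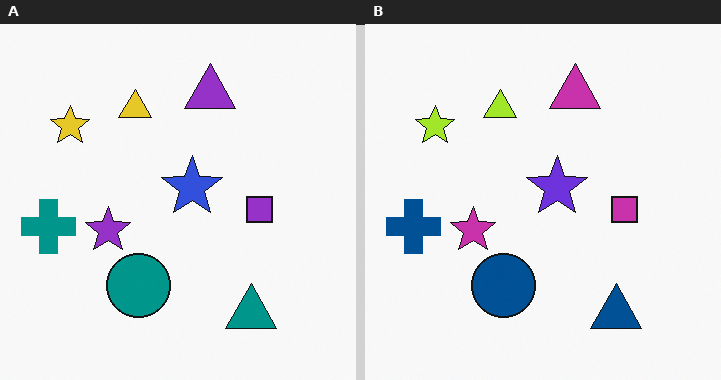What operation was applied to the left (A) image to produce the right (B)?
Hue-shifted slightly.

Every shape's color has rotated by the same amount around the hue wheel — a uniform hue shift.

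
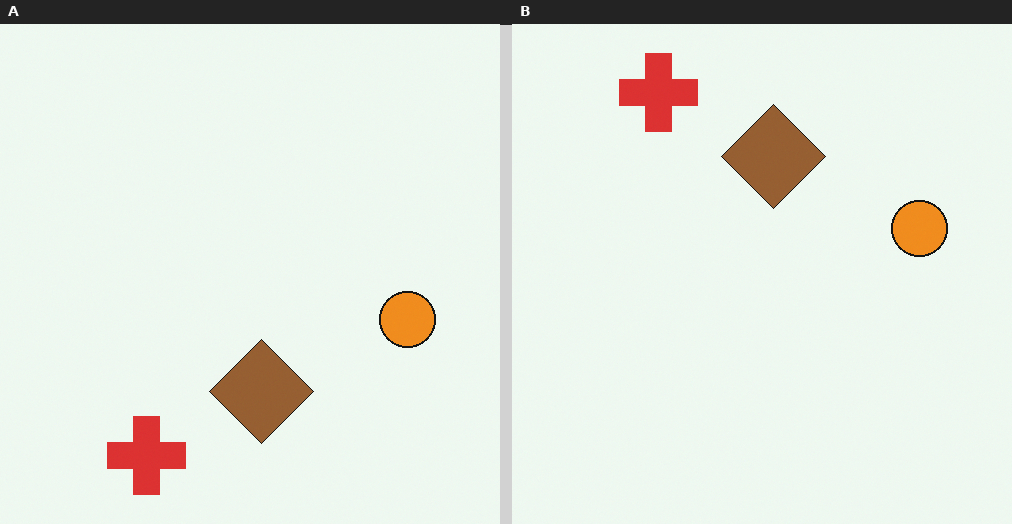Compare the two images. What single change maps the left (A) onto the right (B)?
The right (B) image is the left (A) flipped vertically (top ↔ bottom).

The red cross is in the bottom-left of the left (A) image and the top-left of the right (B) — shapes on opposite sides of the horizontal midline have swapped in a mirror flip.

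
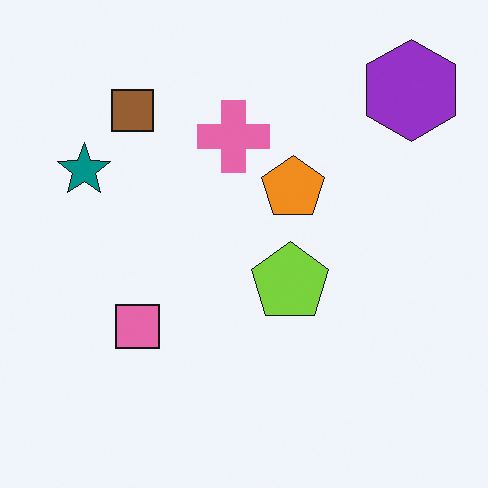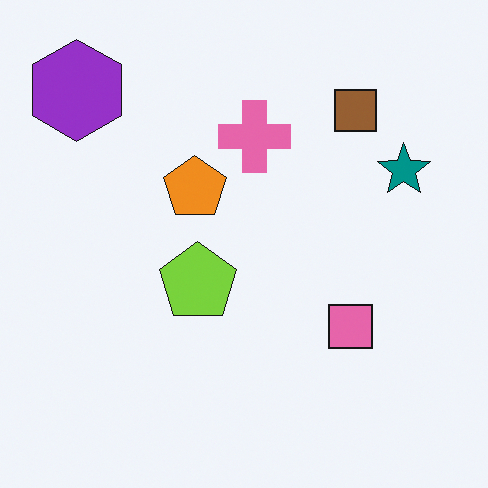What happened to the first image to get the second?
Flipped horizontally (left ↔ right).

The purple hexagon is in the top-right of the first image and the top-left of the second — shapes on opposite sides of the vertical midline have swapped in a mirror flip.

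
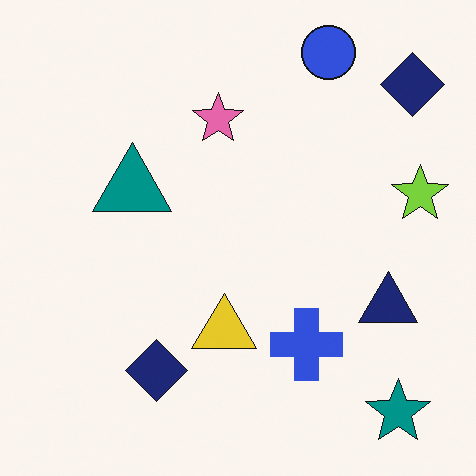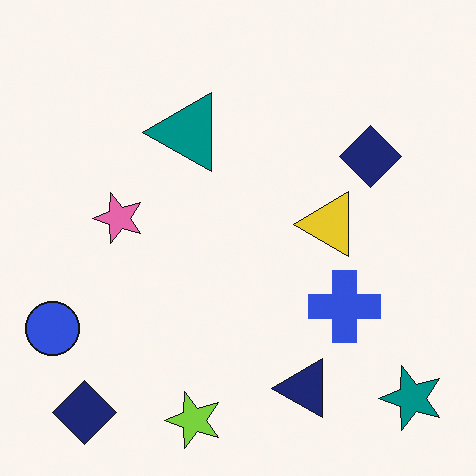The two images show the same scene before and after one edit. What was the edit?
The transformation is: transposed (reflected across the top-left ↔ bottom-right diagonal).

Shapes have swapped their row and column positions — what was in the top-right is now in the bottom-left — a diagonal reflection.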